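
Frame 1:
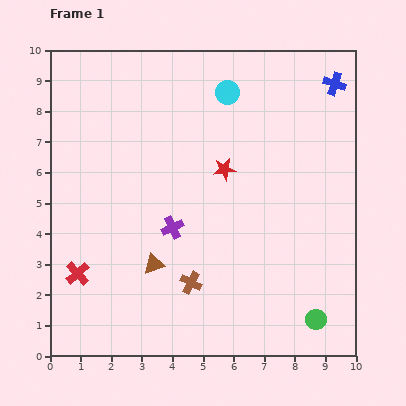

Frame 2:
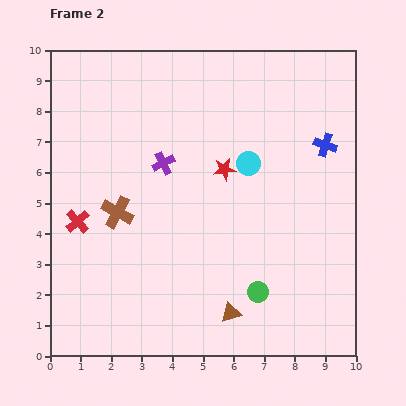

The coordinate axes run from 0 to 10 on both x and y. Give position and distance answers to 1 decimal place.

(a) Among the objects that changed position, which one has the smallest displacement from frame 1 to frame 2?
the red cross

(moved 1.7)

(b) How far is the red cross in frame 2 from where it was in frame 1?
1.7

The red cross moved from (0.9, 2.7) to (0.9, 4.4), a distance of √(0.0² + 1.7²) ≈ 1.7.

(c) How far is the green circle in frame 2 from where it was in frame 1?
2.1

The green circle moved from (8.7, 1.2) to (6.8, 2.1), a distance of √(1.9² + 0.9²) ≈ 2.1.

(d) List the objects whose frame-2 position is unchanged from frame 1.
the red star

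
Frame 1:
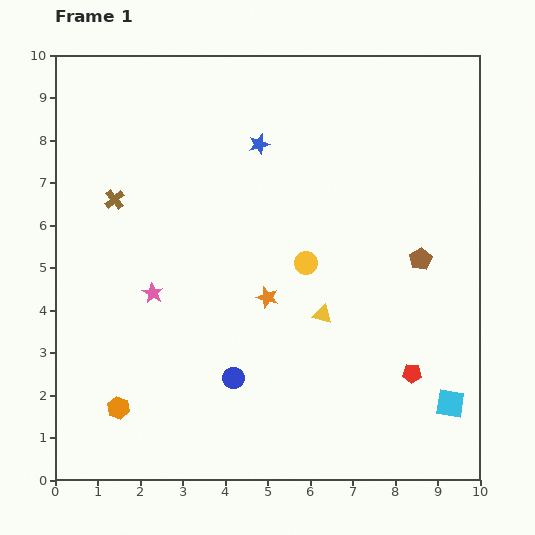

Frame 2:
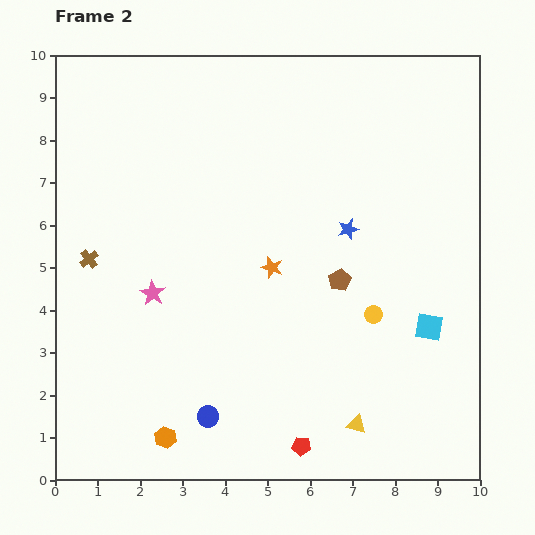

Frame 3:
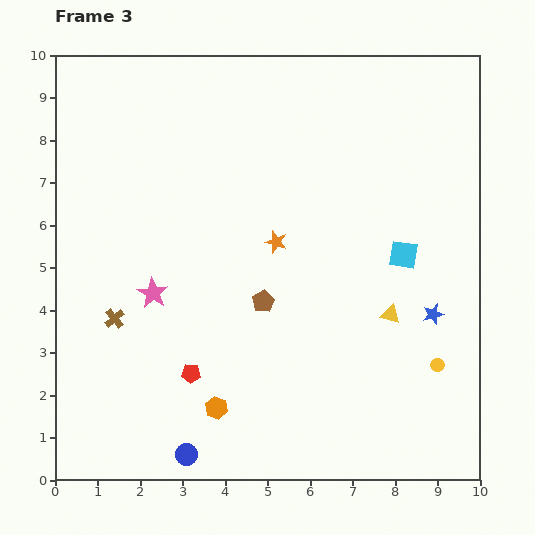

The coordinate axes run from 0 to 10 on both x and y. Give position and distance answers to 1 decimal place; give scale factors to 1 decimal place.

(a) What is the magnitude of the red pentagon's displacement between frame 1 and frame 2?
3.1

The red pentagon moved from (8.4, 2.5) to (5.8, 0.8), a distance of √(2.6² + 1.7²) ≈ 3.1.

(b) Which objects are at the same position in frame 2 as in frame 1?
the pink star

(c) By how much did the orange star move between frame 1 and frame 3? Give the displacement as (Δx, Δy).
(0.2, 1.3)

The orange star was at (5.0, 4.3) in frame 1 and (5.2, 5.6) in frame 3.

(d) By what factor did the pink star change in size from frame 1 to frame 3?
1.5×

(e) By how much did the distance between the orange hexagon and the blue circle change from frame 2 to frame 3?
+0.2

Distance in frame 2: 1.1. Distance in frame 3: 1.3.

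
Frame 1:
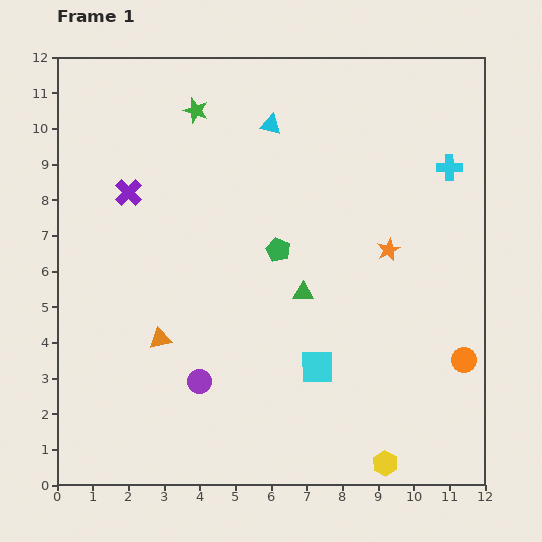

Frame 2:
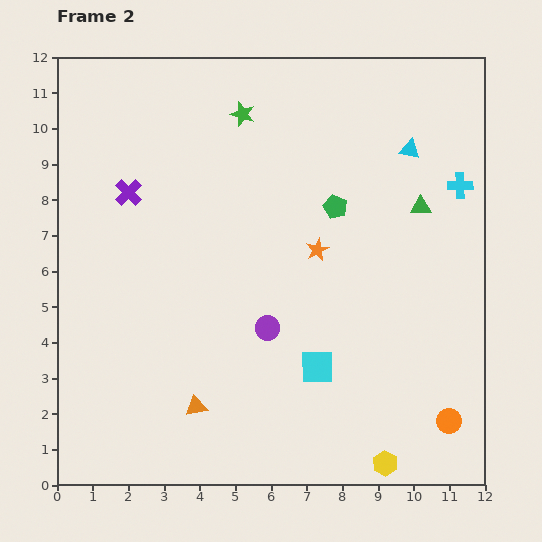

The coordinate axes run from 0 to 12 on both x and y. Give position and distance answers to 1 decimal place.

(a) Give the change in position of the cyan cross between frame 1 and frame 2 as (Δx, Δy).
(0.3, -0.5)

The cyan cross was at (11.0, 8.9) in frame 1 and (11.3, 8.4) in frame 2.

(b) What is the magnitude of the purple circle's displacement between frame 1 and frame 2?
2.4

The purple circle moved from (4.0, 2.9) to (5.9, 4.4), a distance of √(1.9² + 1.5²) ≈ 2.4.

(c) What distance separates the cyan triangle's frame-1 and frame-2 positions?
4.0

The cyan triangle moved from (6.0, 10.1) to (9.9, 9.4), a distance of √(3.9² + 0.7²) ≈ 4.0.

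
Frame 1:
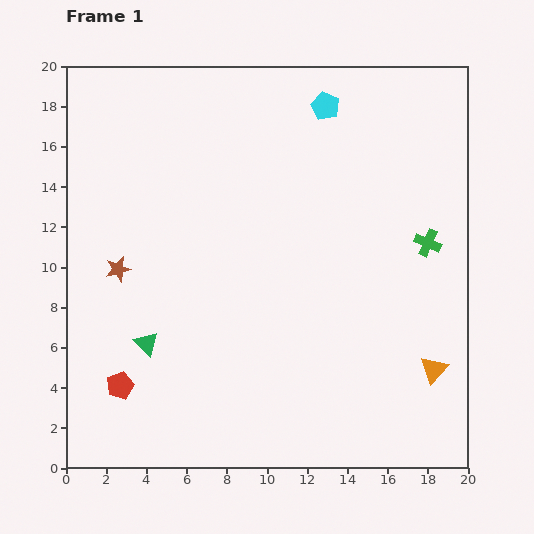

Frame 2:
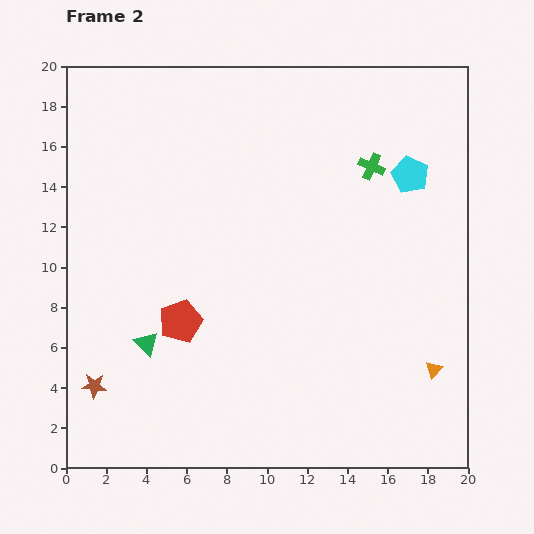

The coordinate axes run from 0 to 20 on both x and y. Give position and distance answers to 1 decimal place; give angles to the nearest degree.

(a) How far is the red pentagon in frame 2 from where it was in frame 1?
4.4

The red pentagon moved from (2.7, 4.1) to (5.7, 7.3), a distance of √(3.0² + 3.2²) ≈ 4.4.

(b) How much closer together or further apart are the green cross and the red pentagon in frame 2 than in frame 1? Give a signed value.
-4.7

Distance in frame 1: 16.9. Distance in frame 2: 12.2.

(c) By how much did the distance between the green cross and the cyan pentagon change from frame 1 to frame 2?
-6.6

Distance in frame 1: 8.5. Distance in frame 2: 1.9.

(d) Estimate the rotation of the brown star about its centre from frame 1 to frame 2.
19° clockwise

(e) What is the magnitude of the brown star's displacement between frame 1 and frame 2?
5.9

The brown star moved from (2.6, 9.9) to (1.4, 4.1), a distance of √(1.2² + 5.8²) ≈ 5.9.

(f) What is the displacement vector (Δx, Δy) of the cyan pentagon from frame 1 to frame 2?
(4.2, -3.4)

The cyan pentagon was at (12.9, 18.0) in frame 1 and (17.1, 14.6) in frame 2.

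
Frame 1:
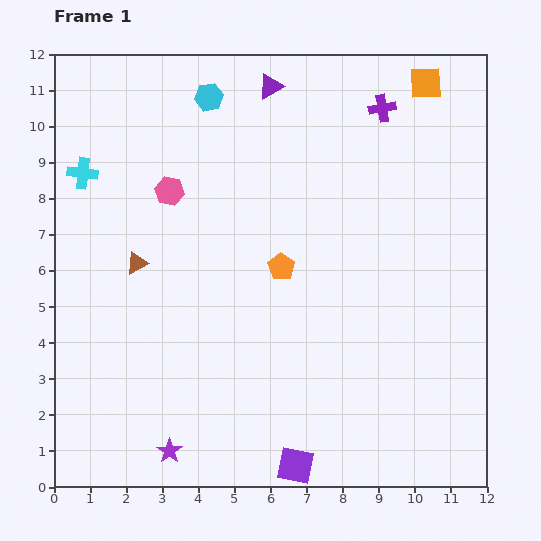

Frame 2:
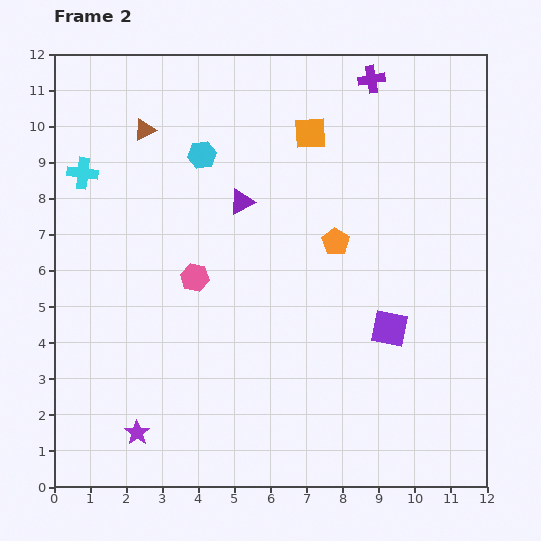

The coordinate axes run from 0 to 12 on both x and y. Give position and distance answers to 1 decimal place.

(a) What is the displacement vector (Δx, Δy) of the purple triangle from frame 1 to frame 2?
(-0.8, -3.2)

The purple triangle was at (6.0, 11.1) in frame 1 and (5.2, 7.9) in frame 2.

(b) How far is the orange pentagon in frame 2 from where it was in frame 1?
1.7

The orange pentagon moved from (6.3, 6.1) to (7.8, 6.8), a distance of √(1.5² + 0.7²) ≈ 1.7.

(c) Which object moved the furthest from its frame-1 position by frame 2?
the purple square

(moved 4.6; next 3.7)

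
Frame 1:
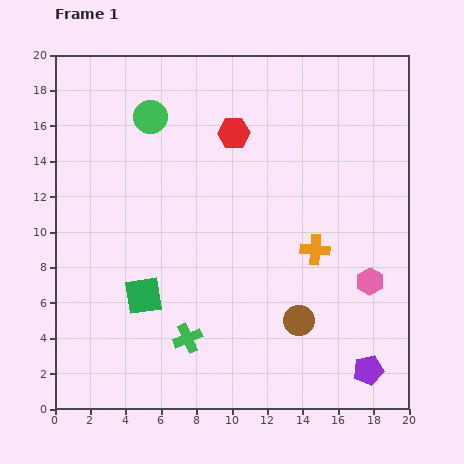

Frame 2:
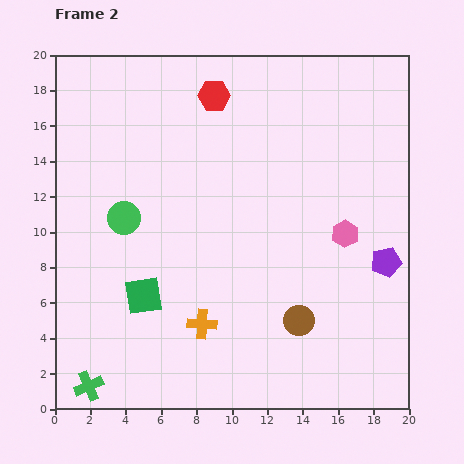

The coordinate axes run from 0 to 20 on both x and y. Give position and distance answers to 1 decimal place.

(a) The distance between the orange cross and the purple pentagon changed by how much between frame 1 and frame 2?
+3.6

Distance in frame 1: 7.4. Distance in frame 2: 11.0.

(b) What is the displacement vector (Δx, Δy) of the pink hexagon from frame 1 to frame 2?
(-1.4, 2.7)

The pink hexagon was at (17.8, 7.2) in frame 1 and (16.4, 9.9) in frame 2.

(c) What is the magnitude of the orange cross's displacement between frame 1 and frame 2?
7.7

The orange cross moved from (14.7, 9.0) to (8.3, 4.8), a distance of √(6.4² + 4.2²) ≈ 7.7.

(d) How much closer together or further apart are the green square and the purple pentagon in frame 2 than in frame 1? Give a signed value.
+0.4

Distance in frame 1: 13.4. Distance in frame 2: 13.8.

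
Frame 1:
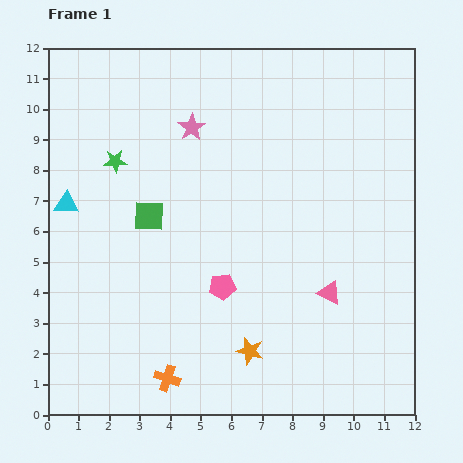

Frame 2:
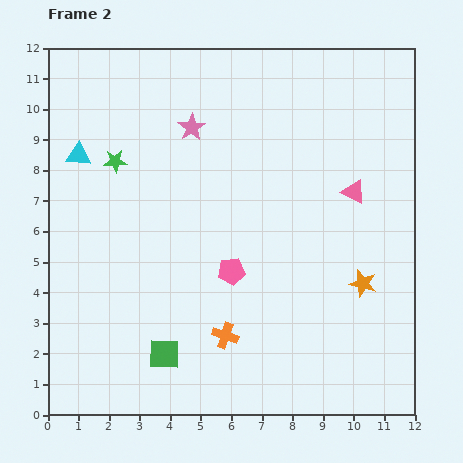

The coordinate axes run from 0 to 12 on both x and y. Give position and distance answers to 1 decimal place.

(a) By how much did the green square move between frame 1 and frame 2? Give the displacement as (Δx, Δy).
(0.5, -4.5)

The green square was at (3.3, 6.5) in frame 1 and (3.8, 2.0) in frame 2.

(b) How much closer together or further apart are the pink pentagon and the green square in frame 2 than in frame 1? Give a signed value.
+0.2

Distance in frame 1: 3.3. Distance in frame 2: 3.5.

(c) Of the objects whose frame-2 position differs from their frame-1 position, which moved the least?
the pink pentagon

(moved 0.6)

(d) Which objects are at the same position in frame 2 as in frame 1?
the green star, the pink star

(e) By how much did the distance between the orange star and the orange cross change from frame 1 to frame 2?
+2.0

Distance in frame 1: 2.8. Distance in frame 2: 4.8.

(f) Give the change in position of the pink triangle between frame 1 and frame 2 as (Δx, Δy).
(0.8, 3.3)

The pink triangle was at (9.2, 4.0) in frame 1 and (10.0, 7.3) in frame 2.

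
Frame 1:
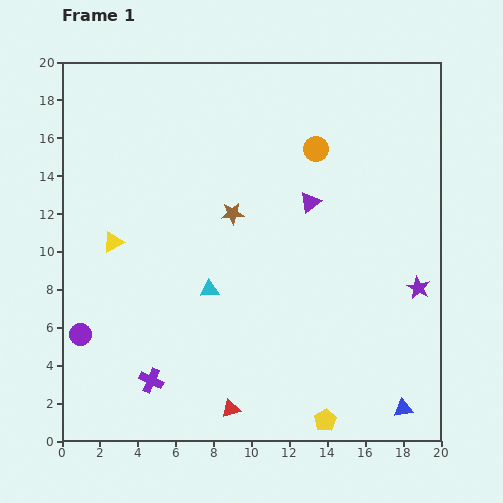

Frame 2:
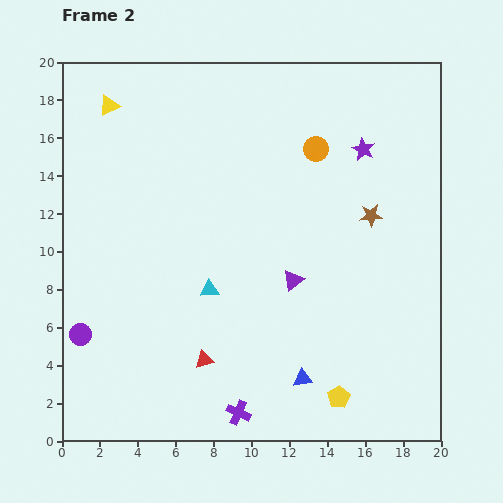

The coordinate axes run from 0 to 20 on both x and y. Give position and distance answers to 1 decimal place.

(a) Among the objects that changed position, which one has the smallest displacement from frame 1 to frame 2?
the yellow pentagon

(moved 1.4)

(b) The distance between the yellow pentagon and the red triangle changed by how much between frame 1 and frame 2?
+2.4

Distance in frame 1: 5.0. Distance in frame 2: 7.4.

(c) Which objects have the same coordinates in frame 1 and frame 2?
the cyan triangle, the purple circle, the orange circle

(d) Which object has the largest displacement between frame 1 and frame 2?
the purple star

(moved 7.9; next 7.3)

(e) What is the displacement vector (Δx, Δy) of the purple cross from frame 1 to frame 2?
(4.6, -1.7)

The purple cross was at (4.7, 3.2) in frame 1 and (9.3, 1.5) in frame 2.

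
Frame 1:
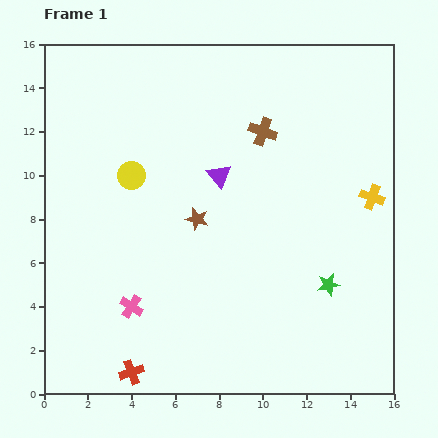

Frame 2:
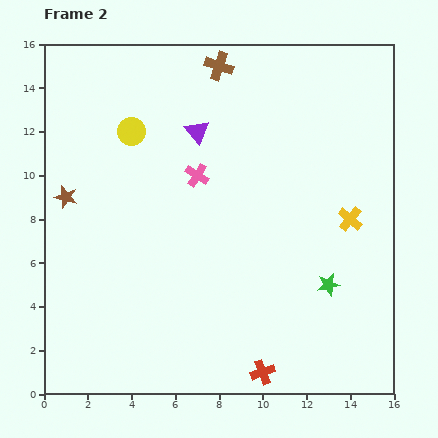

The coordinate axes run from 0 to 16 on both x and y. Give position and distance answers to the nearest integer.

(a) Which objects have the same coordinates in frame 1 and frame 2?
the green star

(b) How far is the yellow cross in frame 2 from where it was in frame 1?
1

The yellow cross moved from (15, 9) to (14, 8), a distance of √(1² + 1²) ≈ 1.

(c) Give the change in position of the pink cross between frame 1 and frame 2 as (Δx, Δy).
(3, 6)

The pink cross was at (4, 4) in frame 1 and (7, 10) in frame 2.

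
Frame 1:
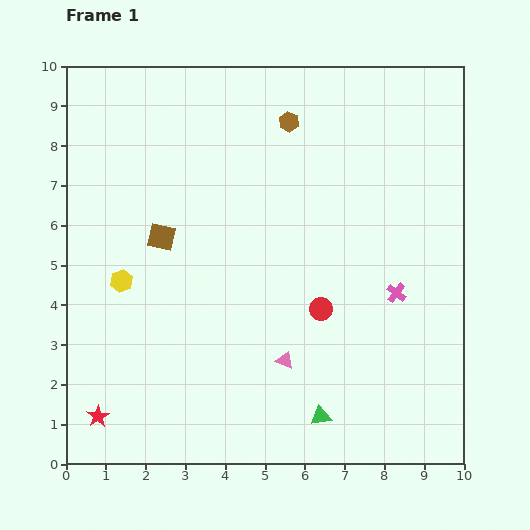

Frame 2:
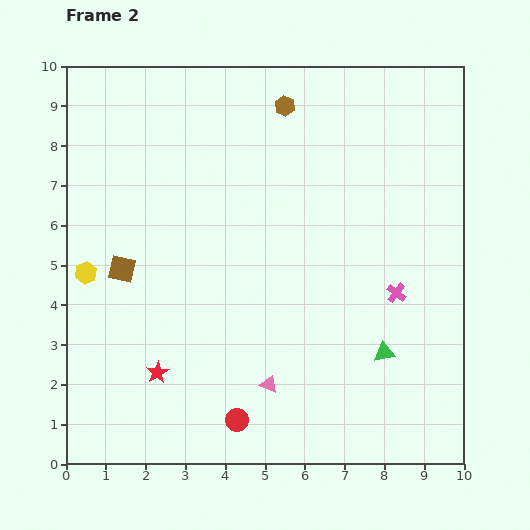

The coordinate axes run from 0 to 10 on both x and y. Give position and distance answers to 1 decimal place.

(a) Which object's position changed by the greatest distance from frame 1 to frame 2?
the red circle

(moved 3.5; next 2.3)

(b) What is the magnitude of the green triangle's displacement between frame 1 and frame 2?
2.3

The green triangle moved from (6.4, 1.2) to (8.0, 2.8), a distance of √(1.6² + 1.6²) ≈ 2.3.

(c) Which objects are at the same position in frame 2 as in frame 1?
the pink cross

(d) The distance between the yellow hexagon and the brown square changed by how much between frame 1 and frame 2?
-0.6

Distance in frame 1: 1.5. Distance in frame 2: 0.9.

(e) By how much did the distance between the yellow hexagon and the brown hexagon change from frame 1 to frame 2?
+0.7

Distance in frame 1: 5.8. Distance in frame 2: 6.5.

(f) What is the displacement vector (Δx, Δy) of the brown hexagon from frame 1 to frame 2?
(-0.1, 0.4)

The brown hexagon was at (5.6, 8.6) in frame 1 and (5.5, 9.0) in frame 2.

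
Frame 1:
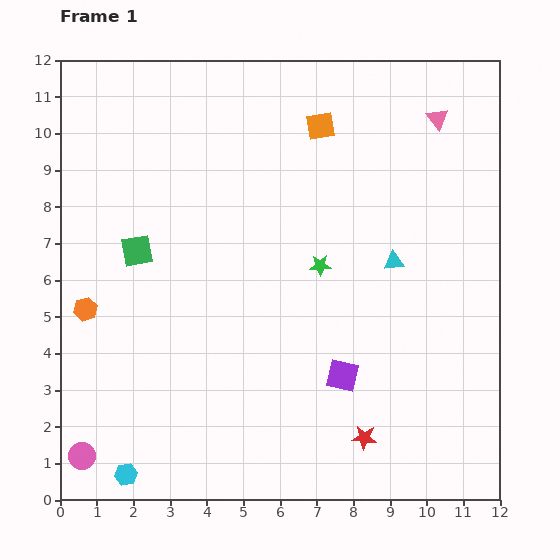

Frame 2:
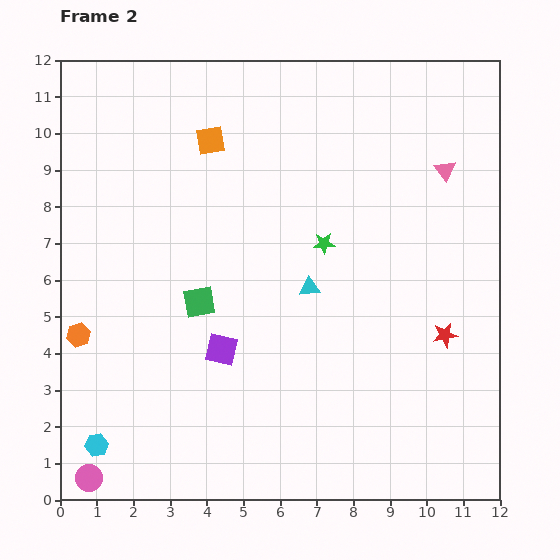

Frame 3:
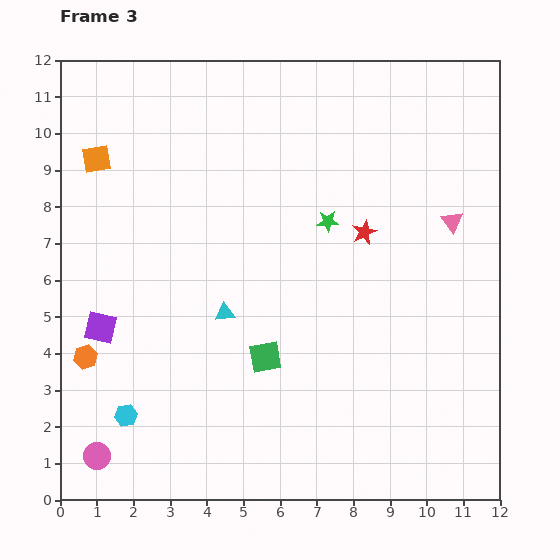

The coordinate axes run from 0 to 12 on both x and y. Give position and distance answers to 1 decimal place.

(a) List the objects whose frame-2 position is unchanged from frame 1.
none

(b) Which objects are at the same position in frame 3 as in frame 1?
none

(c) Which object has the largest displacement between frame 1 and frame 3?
the purple square

(moved 6.7; next 6.2)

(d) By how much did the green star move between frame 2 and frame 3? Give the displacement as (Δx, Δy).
(0.1, 0.6)

The green star was at (7.2, 7.0) in frame 2 and (7.3, 7.6) in frame 3.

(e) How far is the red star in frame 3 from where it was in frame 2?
3.6

The red star moved from (10.5, 4.5) to (8.3, 7.3), a distance of √(2.2² + 2.8²) ≈ 3.6.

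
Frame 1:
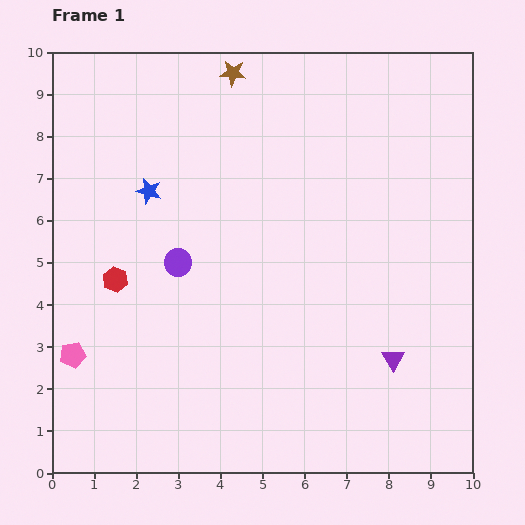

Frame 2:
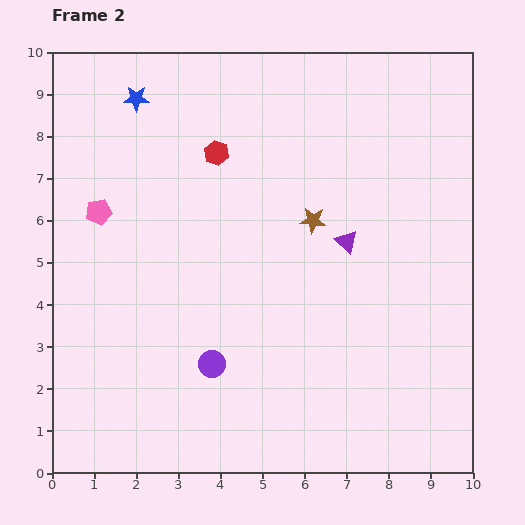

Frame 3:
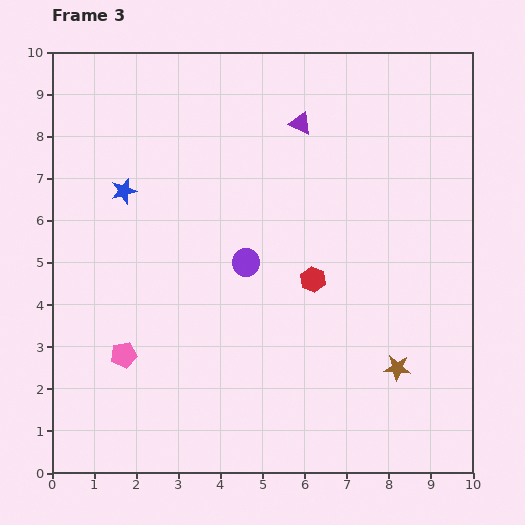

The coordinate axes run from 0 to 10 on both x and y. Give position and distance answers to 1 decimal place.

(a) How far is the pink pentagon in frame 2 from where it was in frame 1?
3.5

The pink pentagon moved from (0.5, 2.8) to (1.1, 6.2), a distance of √(0.6² + 3.4²) ≈ 3.5.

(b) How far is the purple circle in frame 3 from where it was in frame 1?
1.6

The purple circle moved from (3.0, 5.0) to (4.6, 5.0), a distance of √(1.6² + 0.0²) ≈ 1.6.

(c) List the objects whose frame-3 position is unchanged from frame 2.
none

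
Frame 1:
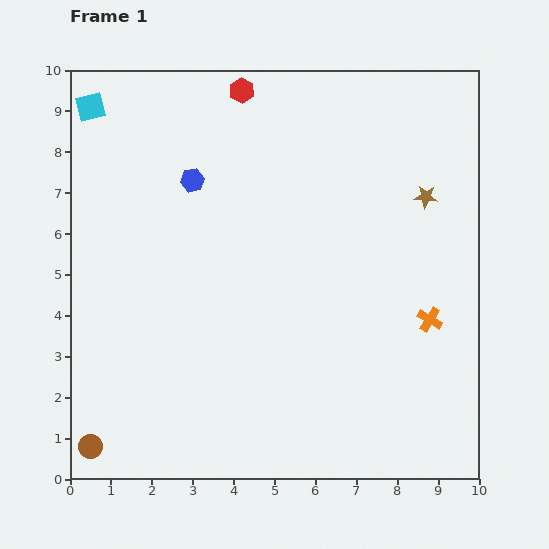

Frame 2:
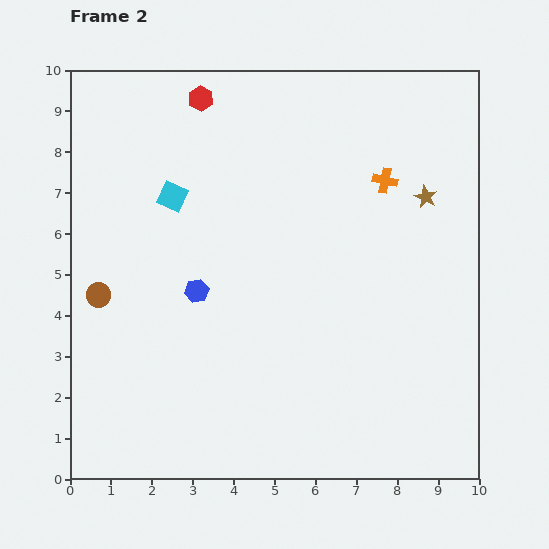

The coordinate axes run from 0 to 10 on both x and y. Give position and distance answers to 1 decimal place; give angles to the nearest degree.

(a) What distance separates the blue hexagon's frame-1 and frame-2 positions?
2.7

The blue hexagon moved from (3.0, 7.3) to (3.1, 4.6), a distance of √(0.1² + 2.7²) ≈ 2.7.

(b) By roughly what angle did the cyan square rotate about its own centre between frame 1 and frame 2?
39° clockwise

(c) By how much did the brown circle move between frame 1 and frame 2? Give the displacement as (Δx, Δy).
(0.2, 3.7)

The brown circle was at (0.5, 0.8) in frame 1 and (0.7, 4.5) in frame 2.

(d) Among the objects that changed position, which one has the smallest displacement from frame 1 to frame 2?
the red hexagon

(moved 1.0)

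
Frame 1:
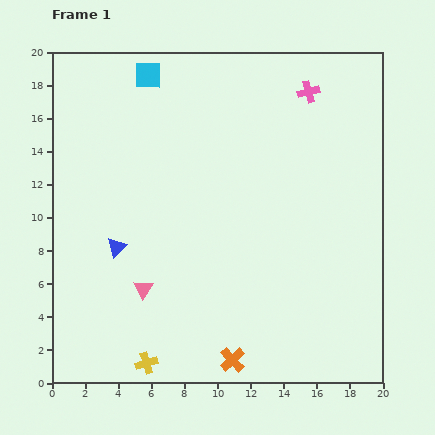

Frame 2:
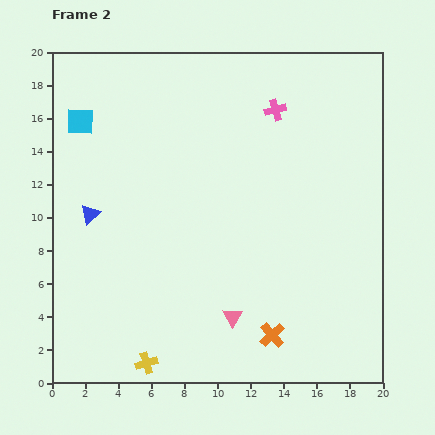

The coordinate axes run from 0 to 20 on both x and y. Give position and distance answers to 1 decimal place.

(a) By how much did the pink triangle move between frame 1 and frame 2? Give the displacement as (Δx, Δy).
(5.4, -1.7)

The pink triangle was at (5.5, 5.7) in frame 1 and (10.9, 4.0) in frame 2.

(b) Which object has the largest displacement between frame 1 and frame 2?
the pink triangle

(moved 5.7; next 5.0)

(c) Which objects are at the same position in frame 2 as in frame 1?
the yellow cross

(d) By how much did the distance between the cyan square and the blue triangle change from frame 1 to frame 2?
-5.0

Distance in frame 1: 10.6. Distance in frame 2: 5.6.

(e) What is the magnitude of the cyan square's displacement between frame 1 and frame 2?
5.0

The cyan square moved from (5.8, 18.6) to (1.7, 15.8), a distance of √(4.1² + 2.8²) ≈ 5.0.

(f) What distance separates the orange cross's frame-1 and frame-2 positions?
2.8

The orange cross moved from (10.9, 1.4) to (13.3, 2.9), a distance of √(2.4² + 1.5²) ≈ 2.8.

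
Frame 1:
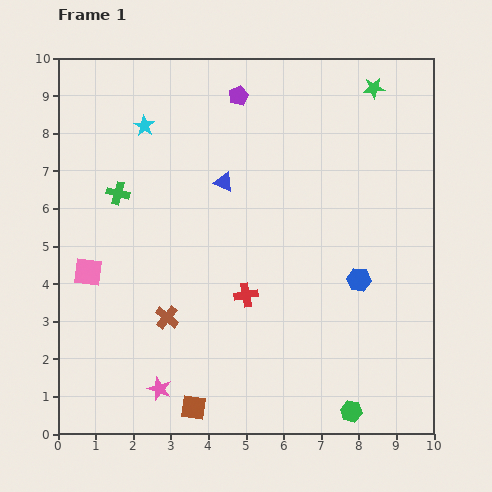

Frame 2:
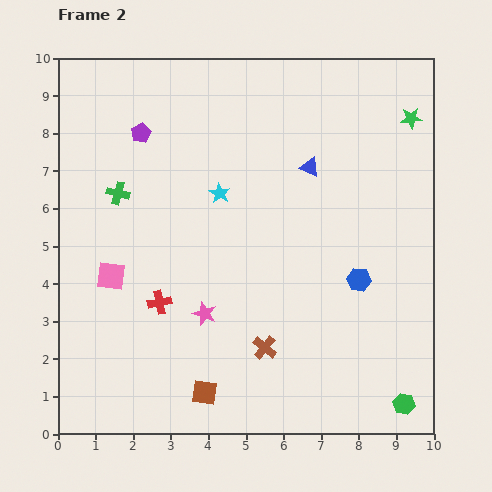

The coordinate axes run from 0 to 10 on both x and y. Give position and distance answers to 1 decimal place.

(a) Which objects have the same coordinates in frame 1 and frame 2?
the blue hexagon, the green cross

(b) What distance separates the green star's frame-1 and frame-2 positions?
1.3

The green star moved from (8.4, 9.2) to (9.4, 8.4), a distance of √(1.0² + 0.8²) ≈ 1.3.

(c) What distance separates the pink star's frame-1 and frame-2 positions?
2.3

The pink star moved from (2.7, 1.2) to (3.9, 3.2), a distance of √(1.2² + 2.0²) ≈ 2.3.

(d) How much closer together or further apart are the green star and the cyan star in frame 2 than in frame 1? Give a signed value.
-0.7

Distance in frame 1: 6.2. Distance in frame 2: 5.5.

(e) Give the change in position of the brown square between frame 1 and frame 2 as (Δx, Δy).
(0.3, 0.4)

The brown square was at (3.6, 0.7) in frame 1 and (3.9, 1.1) in frame 2.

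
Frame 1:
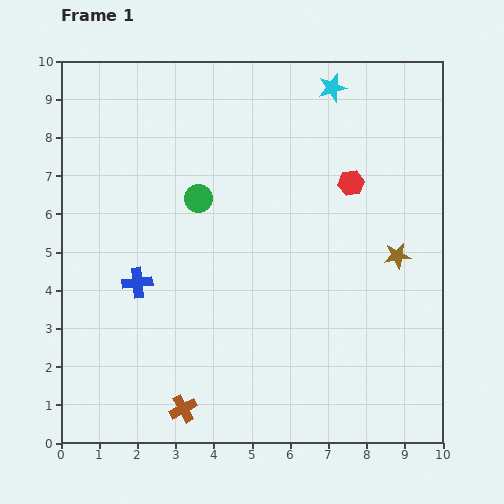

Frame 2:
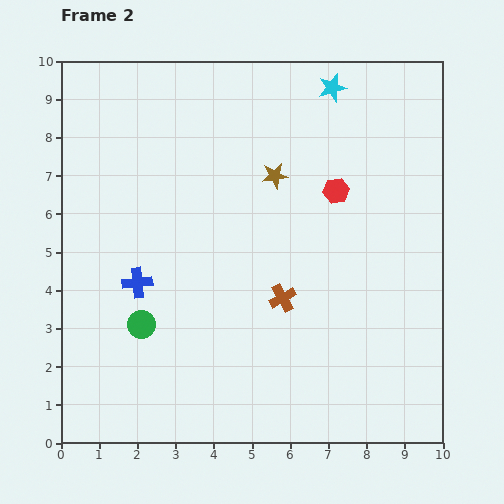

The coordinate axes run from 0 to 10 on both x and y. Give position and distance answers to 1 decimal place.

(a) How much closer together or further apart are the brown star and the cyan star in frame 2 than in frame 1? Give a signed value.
-2.0

Distance in frame 1: 4.7. Distance in frame 2: 2.7.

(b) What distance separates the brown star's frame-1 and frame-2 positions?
3.8

The brown star moved from (8.8, 4.9) to (5.6, 7.0), a distance of √(3.2² + 2.1²) ≈ 3.8.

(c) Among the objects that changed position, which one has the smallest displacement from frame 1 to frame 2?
the red hexagon

(moved 0.4)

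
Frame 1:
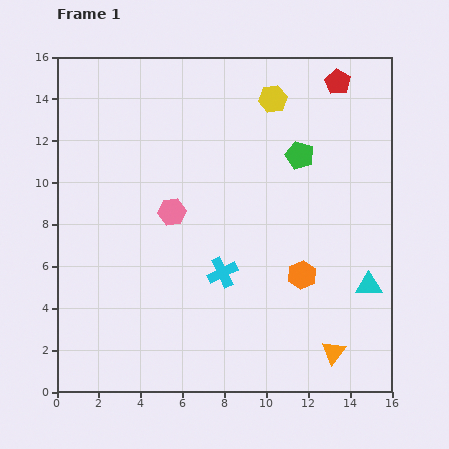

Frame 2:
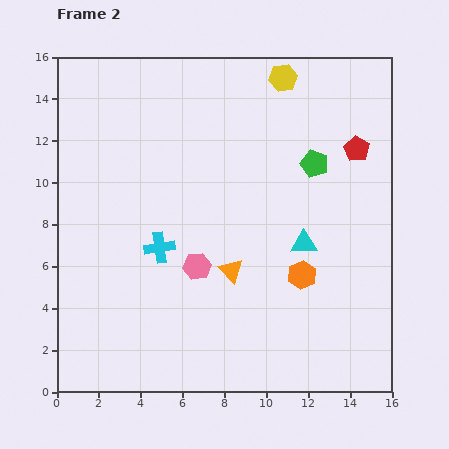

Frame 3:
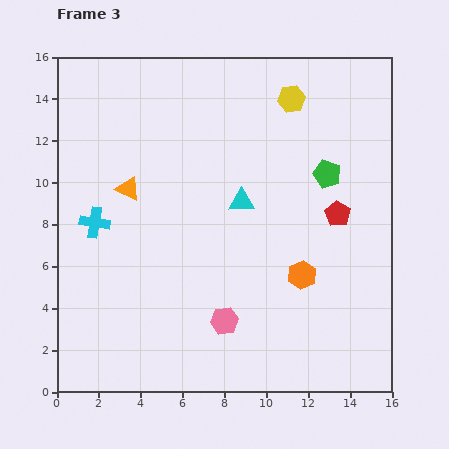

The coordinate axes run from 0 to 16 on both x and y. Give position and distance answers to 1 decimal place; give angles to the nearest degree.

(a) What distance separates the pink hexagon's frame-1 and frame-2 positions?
2.9

The pink hexagon moved from (5.5, 8.6) to (6.7, 6.0), a distance of √(1.2² + 2.6²) ≈ 2.9.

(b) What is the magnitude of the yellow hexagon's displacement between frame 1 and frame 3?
0.9

The yellow hexagon moved from (10.3, 14.0) to (11.2, 14.0), a distance of √(0.9² + 0.0²) ≈ 0.9.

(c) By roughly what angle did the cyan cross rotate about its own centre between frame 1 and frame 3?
34° clockwise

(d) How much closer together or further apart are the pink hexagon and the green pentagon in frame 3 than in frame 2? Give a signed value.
+1.1

Distance in frame 2: 7.4. Distance in frame 3: 8.5.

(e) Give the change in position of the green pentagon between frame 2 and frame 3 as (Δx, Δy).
(0.6, -0.5)

The green pentagon was at (12.3, 10.9) in frame 2 and (12.9, 10.4) in frame 3.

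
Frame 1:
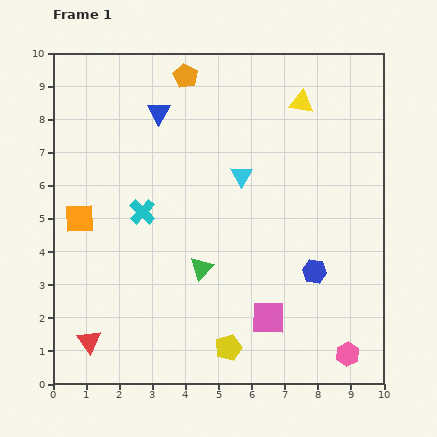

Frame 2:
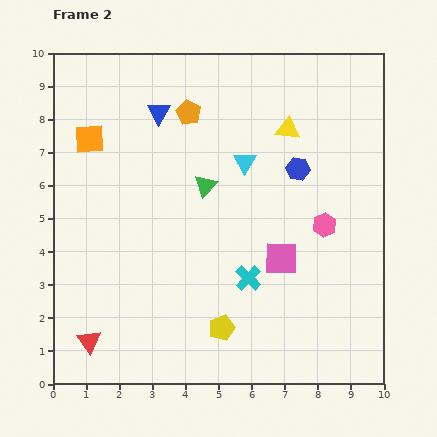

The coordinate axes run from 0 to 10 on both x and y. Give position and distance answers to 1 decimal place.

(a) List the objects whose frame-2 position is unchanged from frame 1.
the blue triangle, the red triangle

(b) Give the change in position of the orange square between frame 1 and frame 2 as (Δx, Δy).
(0.3, 2.4)

The orange square was at (0.8, 5.0) in frame 1 and (1.1, 7.4) in frame 2.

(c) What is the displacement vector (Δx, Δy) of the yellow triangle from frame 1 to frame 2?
(-0.4, -0.8)

The yellow triangle was at (7.5, 8.5) in frame 1 and (7.1, 7.7) in frame 2.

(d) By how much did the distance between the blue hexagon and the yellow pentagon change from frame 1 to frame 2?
+1.8

Distance in frame 1: 3.5. Distance in frame 2: 5.3.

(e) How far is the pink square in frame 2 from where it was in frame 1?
1.8

The pink square moved from (6.5, 2.0) to (6.9, 3.8), a distance of √(0.4² + 1.8²) ≈ 1.8.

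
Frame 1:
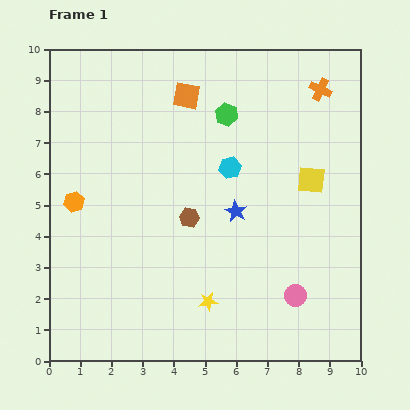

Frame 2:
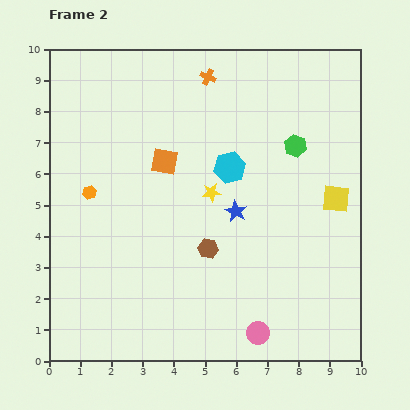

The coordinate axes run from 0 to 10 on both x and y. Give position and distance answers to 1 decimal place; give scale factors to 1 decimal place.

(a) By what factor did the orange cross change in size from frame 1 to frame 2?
0.7×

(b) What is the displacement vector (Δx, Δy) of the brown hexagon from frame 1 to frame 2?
(0.6, -1.0)

The brown hexagon was at (4.5, 4.6) in frame 1 and (5.1, 3.6) in frame 2.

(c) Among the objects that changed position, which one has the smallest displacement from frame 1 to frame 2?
the orange hexagon

(moved 0.6)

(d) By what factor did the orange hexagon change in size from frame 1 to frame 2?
0.7×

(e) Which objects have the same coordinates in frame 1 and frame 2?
the blue star, the cyan hexagon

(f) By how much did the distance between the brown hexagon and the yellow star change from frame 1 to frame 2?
-1.0

Distance in frame 1: 2.8. Distance in frame 2: 1.8.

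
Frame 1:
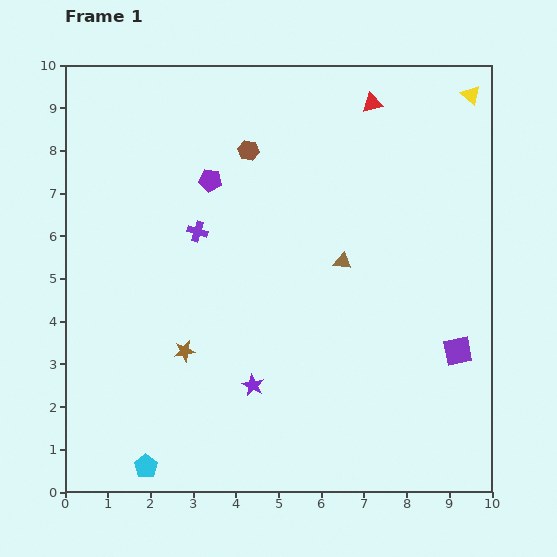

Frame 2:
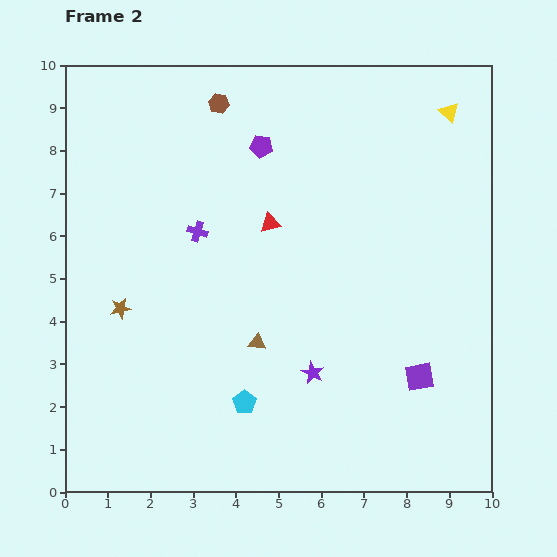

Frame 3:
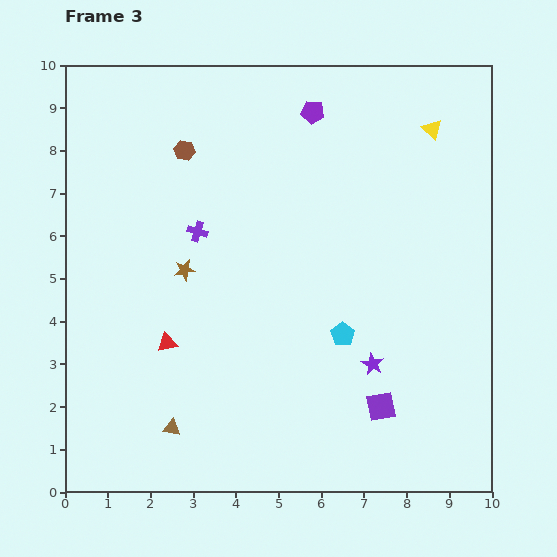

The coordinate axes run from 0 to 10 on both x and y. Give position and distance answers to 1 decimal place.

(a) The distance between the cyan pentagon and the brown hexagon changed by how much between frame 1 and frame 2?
-0.8

Distance in frame 1: 7.8. Distance in frame 2: 7.0.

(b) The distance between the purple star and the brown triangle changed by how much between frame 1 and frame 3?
+1.3

Distance in frame 1: 3.6. Distance in frame 3: 4.9.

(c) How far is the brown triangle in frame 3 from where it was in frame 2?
2.8

The brown triangle moved from (4.5, 3.5) to (2.5, 1.5), a distance of √(2.0² + 2.0²) ≈ 2.8.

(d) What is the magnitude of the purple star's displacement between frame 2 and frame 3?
1.4

The purple star moved from (5.8, 2.8) to (7.2, 3.0), a distance of √(1.4² + 0.2²) ≈ 1.4.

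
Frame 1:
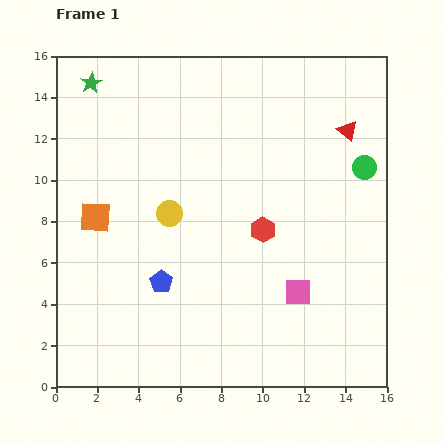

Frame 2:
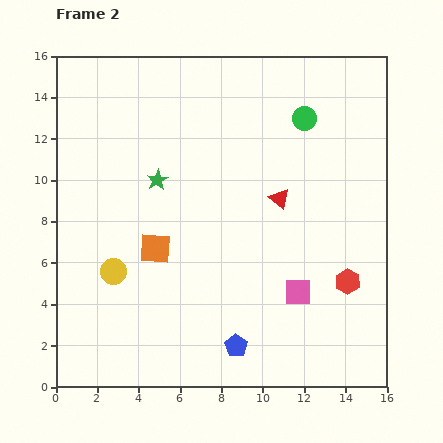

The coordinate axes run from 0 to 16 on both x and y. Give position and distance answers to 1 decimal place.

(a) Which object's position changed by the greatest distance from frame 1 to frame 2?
the green star

(moved 5.7; next 4.8)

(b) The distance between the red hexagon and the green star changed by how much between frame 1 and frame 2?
-0.5

Distance in frame 1: 10.9. Distance in frame 2: 10.4.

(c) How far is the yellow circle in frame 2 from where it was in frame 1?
3.9

The yellow circle moved from (5.5, 8.4) to (2.8, 5.6), a distance of √(2.7² + 2.8²) ≈ 3.9.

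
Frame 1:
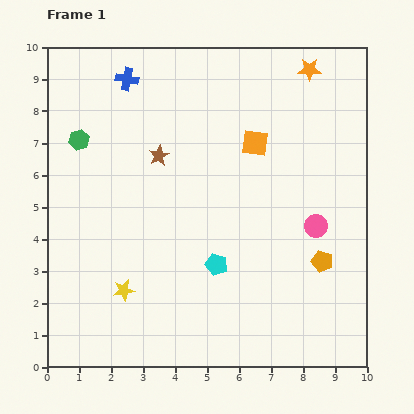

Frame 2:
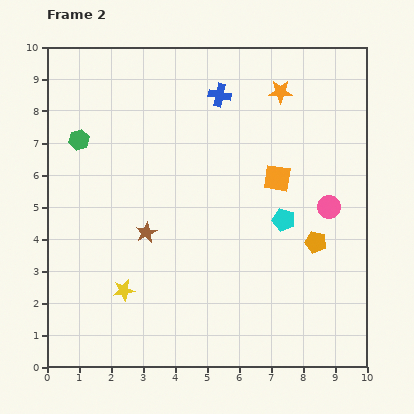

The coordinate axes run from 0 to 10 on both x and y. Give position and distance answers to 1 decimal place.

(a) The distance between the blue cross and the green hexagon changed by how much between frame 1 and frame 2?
+2.2

Distance in frame 1: 2.4. Distance in frame 2: 4.6.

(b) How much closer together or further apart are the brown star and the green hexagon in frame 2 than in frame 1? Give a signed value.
+1.1

Distance in frame 1: 2.5. Distance in frame 2: 3.6.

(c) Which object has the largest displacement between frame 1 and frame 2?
the blue cross

(moved 2.9; next 2.5)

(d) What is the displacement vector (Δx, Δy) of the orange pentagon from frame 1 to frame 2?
(-0.2, 0.6)

The orange pentagon was at (8.6, 3.3) in frame 1 and (8.4, 3.9) in frame 2.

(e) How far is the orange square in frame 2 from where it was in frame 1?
1.3

The orange square moved from (6.5, 7.0) to (7.2, 5.9), a distance of √(0.7² + 1.1²) ≈ 1.3.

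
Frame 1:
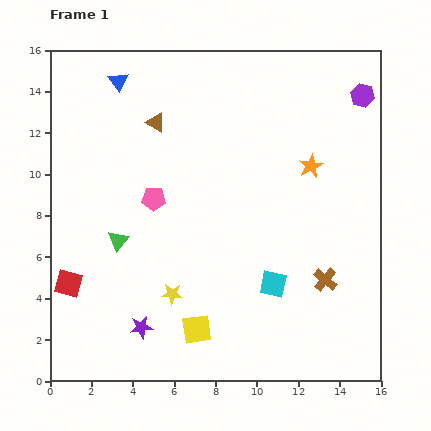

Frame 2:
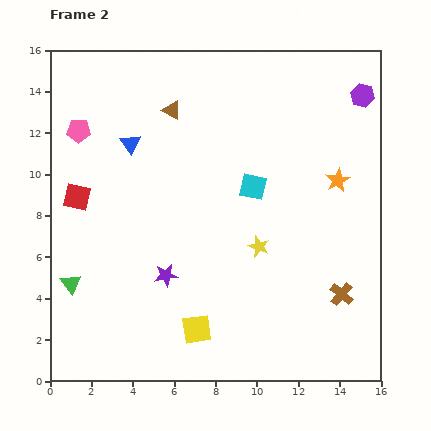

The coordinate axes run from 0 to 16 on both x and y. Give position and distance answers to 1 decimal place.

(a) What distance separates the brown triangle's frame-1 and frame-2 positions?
1.0

The brown triangle moved from (5.1, 12.5) to (5.9, 13.1), a distance of √(0.8² + 0.6²) ≈ 1.0.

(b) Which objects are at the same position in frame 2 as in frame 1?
the yellow square, the purple hexagon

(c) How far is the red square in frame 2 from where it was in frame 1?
4.2

The red square moved from (0.9, 4.7) to (1.3, 8.9), a distance of √(0.4² + 4.2²) ≈ 4.2.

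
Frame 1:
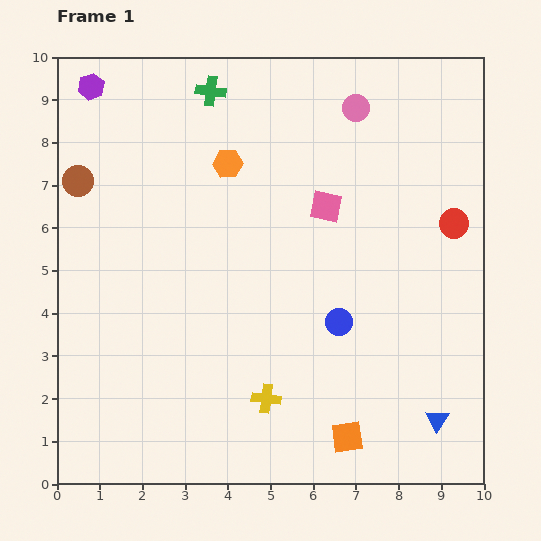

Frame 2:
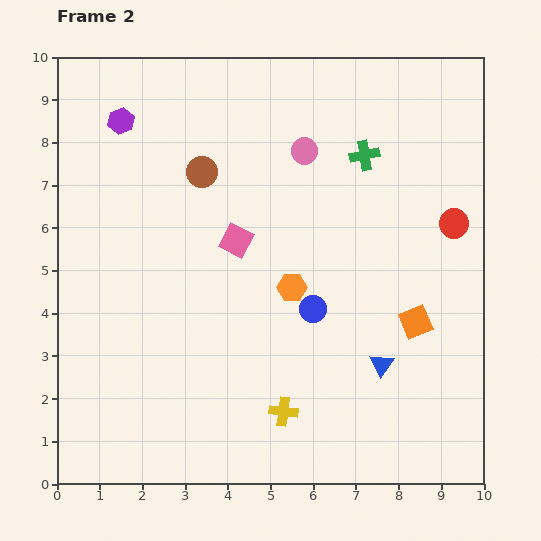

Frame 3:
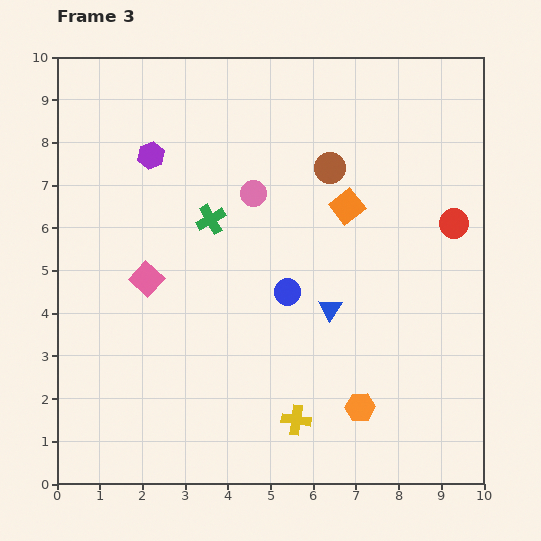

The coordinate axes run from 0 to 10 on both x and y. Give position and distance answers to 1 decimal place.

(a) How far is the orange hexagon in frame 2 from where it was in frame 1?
3.3

The orange hexagon moved from (4.0, 7.5) to (5.5, 4.6), a distance of √(1.5² + 2.9²) ≈ 3.3.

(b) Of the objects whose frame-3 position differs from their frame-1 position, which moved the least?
the yellow cross

(moved 0.9)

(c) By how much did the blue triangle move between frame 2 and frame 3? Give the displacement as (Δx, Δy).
(-1.2, 1.3)

The blue triangle was at (7.6, 2.8) in frame 2 and (6.4, 4.1) in frame 3.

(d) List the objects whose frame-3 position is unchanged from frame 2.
the red circle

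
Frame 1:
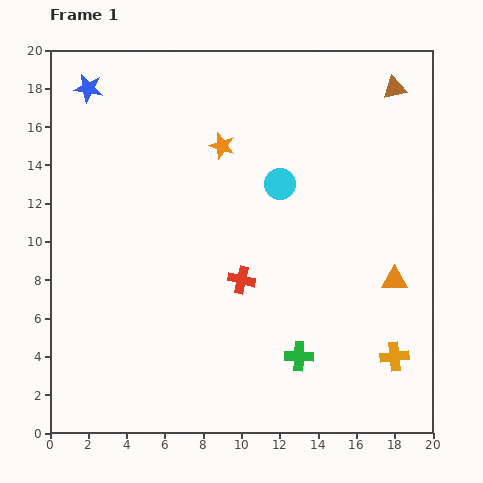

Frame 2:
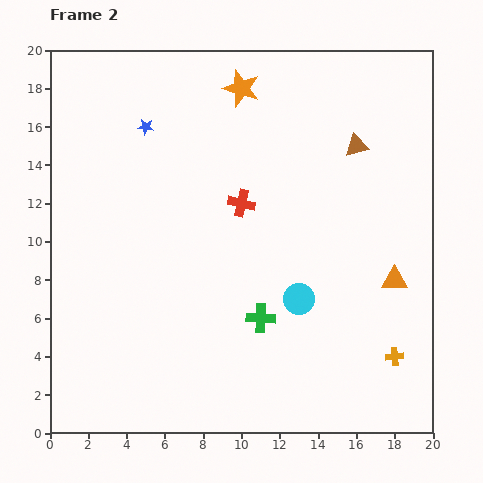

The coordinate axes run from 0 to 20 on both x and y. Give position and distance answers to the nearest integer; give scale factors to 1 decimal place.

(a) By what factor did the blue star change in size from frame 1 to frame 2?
0.6×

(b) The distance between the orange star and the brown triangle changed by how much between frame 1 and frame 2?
-2

Distance in frame 1: 9. Distance in frame 2: 7.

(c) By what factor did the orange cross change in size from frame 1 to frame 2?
0.6×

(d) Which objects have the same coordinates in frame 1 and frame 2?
the orange cross, the orange triangle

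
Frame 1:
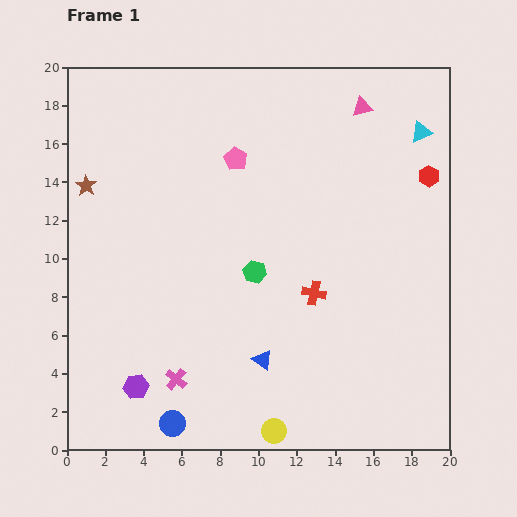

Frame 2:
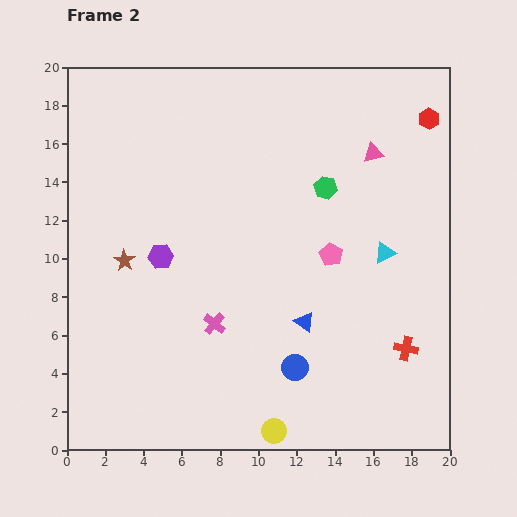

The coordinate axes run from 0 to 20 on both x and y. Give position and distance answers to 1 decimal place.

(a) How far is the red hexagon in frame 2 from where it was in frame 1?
3.0

The red hexagon moved from (18.9, 14.3) to (18.9, 17.3), a distance of √(0.0² + 3.0²) ≈ 3.0.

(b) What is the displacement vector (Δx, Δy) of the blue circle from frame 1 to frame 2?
(6.4, 2.9)

The blue circle was at (5.5, 1.4) in frame 1 and (11.9, 4.3) in frame 2.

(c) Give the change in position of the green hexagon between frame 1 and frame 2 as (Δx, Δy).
(3.7, 4.4)

The green hexagon was at (9.8, 9.3) in frame 1 and (13.5, 13.7) in frame 2.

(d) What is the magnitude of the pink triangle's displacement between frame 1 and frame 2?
2.5

The pink triangle moved from (15.4, 17.9) to (16.0, 15.5), a distance of √(0.6² + 2.4²) ≈ 2.5.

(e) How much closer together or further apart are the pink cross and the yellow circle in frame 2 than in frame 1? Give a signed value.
+0.6

Distance in frame 1: 5.8. Distance in frame 2: 6.4.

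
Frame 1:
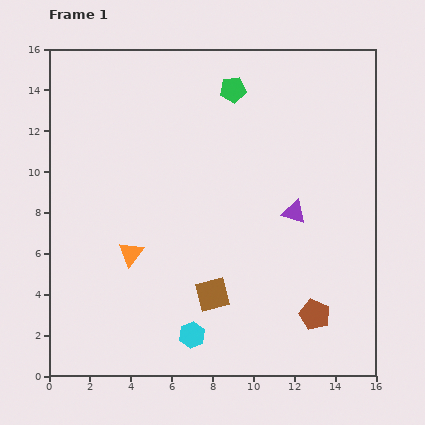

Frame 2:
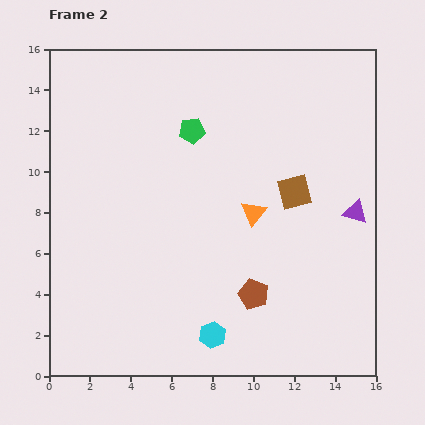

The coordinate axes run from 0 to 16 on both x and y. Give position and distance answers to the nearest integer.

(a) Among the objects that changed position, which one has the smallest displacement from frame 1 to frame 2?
the cyan hexagon

(moved 1)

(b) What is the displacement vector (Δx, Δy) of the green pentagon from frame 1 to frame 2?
(-2, -2)

The green pentagon was at (9, 14) in frame 1 and (7, 12) in frame 2.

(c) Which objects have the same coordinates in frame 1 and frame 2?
none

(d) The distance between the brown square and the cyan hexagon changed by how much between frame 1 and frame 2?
+6

Distance in frame 1: 2. Distance in frame 2: 8.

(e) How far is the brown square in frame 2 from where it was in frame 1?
6

The brown square moved from (8, 4) to (12, 9), a distance of √(4² + 5²) ≈ 6.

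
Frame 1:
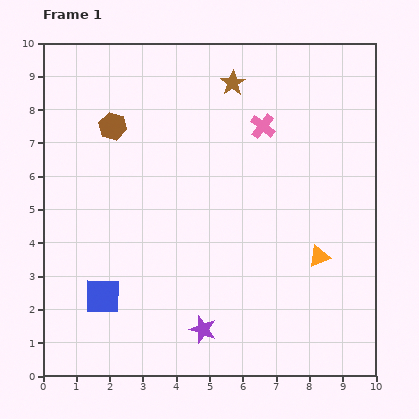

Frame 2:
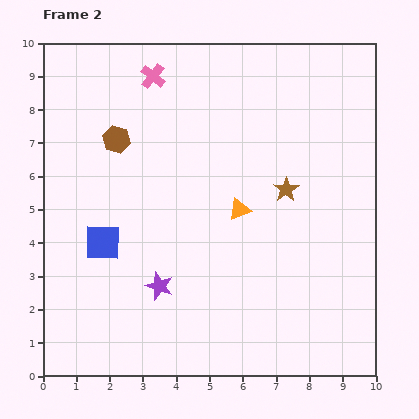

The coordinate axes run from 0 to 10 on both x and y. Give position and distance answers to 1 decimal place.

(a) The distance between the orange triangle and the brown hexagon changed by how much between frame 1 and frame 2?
-3.0

Distance in frame 1: 7.3. Distance in frame 2: 4.3.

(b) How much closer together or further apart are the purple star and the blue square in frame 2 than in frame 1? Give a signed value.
-1.1

Distance in frame 1: 3.2. Distance in frame 2: 2.1.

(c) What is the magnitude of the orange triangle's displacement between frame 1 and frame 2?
2.8

The orange triangle moved from (8.3, 3.6) to (5.9, 5.0), a distance of √(2.4² + 1.4²) ≈ 2.8.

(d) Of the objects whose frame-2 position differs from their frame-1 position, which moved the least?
the brown hexagon

(moved 0.4)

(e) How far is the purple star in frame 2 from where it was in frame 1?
1.8

The purple star moved from (4.8, 1.4) to (3.5, 2.7), a distance of √(1.3² + 1.3²) ≈ 1.8.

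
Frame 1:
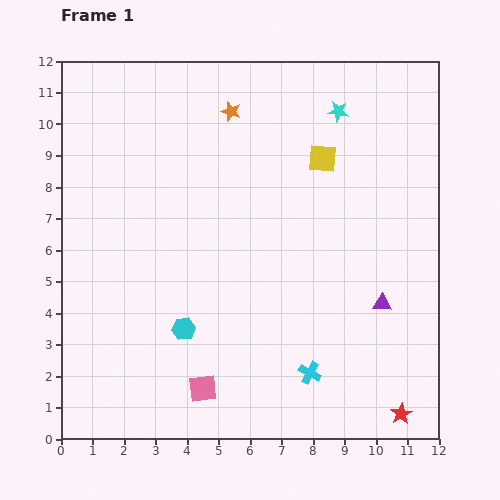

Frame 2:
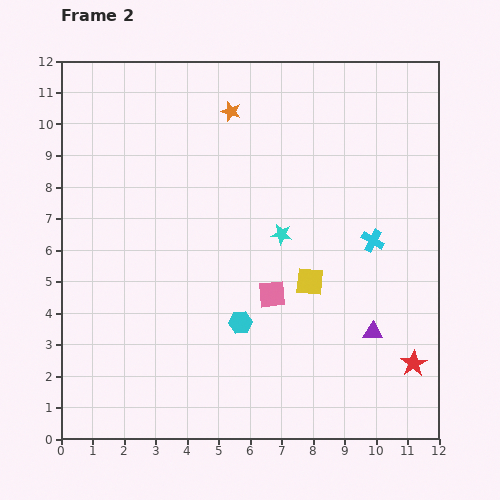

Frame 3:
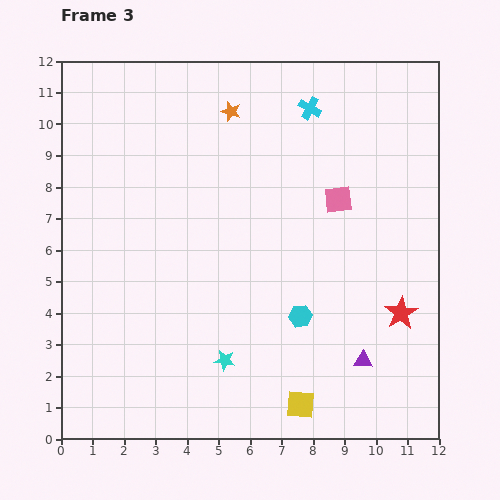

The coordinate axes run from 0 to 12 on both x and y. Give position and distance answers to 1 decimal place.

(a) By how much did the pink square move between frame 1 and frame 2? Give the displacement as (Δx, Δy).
(2.2, 3.0)

The pink square was at (4.5, 1.6) in frame 1 and (6.7, 4.6) in frame 2.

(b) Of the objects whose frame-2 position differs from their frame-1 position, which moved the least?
the purple triangle

(moved 0.9)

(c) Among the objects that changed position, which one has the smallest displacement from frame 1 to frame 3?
the purple triangle

(moved 1.9)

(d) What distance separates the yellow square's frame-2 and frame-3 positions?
3.9

The yellow square moved from (7.9, 5.0) to (7.6, 1.1), a distance of √(0.3² + 3.9²) ≈ 3.9.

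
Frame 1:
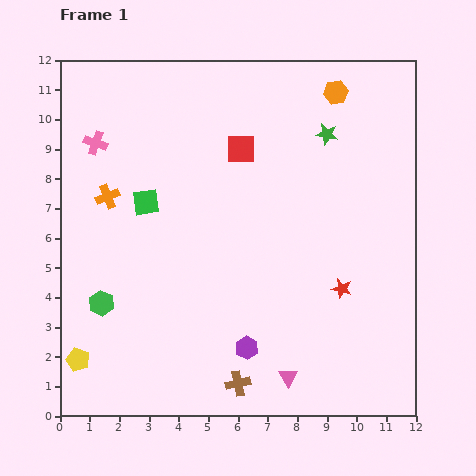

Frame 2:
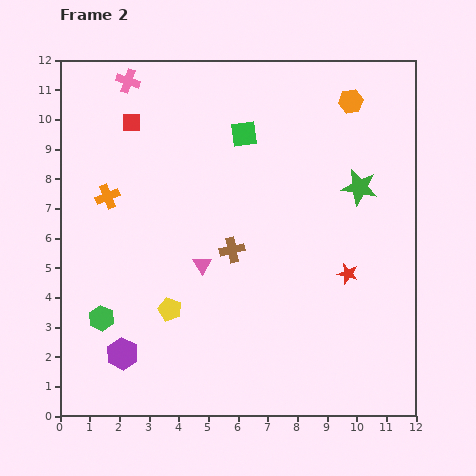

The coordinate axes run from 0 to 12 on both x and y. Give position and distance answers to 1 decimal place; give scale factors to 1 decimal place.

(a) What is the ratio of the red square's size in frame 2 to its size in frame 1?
0.6×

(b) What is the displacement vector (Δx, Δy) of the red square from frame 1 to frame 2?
(-3.7, 0.9)

The red square was at (6.1, 9.0) in frame 1 and (2.4, 9.9) in frame 2.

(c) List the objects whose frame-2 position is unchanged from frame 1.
the orange cross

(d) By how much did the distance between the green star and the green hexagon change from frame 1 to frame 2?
+0.2

Distance in frame 1: 9.5. Distance in frame 2: 9.7.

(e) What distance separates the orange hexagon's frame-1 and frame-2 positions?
0.6

The orange hexagon moved from (9.3, 10.9) to (9.8, 10.6), a distance of √(0.5² + 0.3²) ≈ 0.6.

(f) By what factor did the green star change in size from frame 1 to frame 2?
1.7×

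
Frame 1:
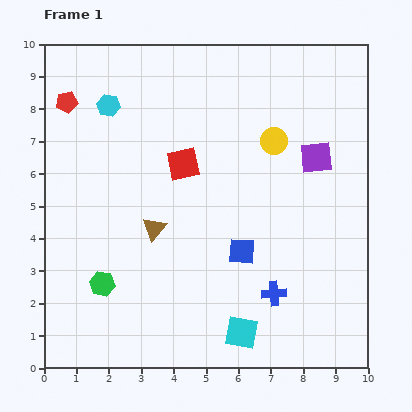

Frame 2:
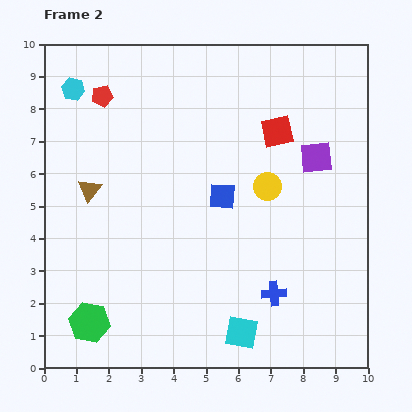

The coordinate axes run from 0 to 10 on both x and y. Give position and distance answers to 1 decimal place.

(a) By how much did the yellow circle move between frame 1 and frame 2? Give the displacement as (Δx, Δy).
(-0.2, -1.4)

The yellow circle was at (7.1, 7.0) in frame 1 and (6.9, 5.6) in frame 2.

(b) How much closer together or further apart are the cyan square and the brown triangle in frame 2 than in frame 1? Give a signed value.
+2.2

Distance in frame 1: 4.2. Distance in frame 2: 6.4.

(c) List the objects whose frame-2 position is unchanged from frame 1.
the purple square, the blue cross, the cyan square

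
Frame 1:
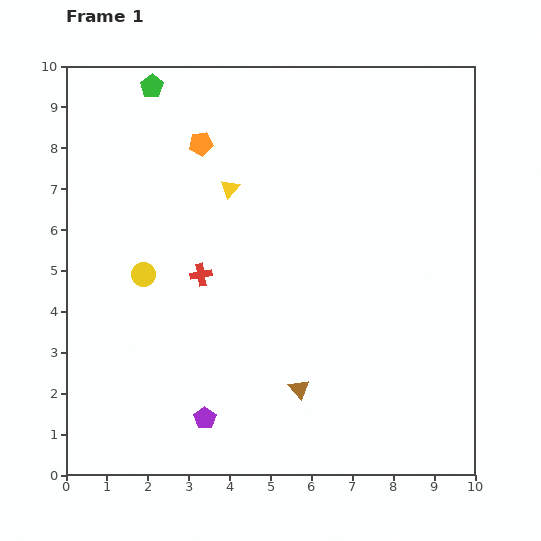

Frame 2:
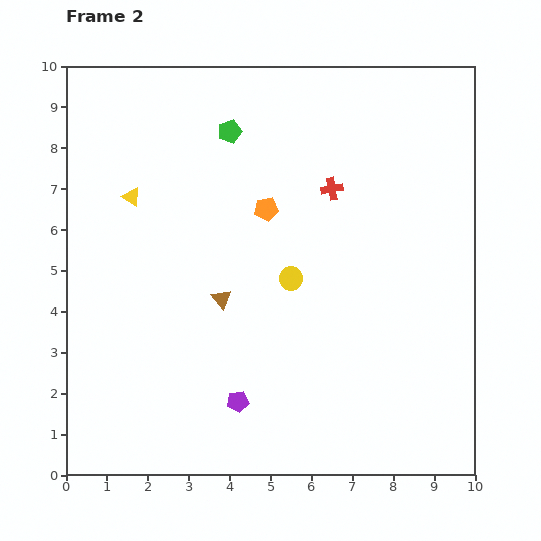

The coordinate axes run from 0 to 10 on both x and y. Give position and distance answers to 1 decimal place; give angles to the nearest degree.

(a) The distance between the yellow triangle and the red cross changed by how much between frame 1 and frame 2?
+2.7

Distance in frame 1: 2.2. Distance in frame 2: 4.9.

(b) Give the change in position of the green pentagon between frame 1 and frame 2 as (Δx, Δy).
(1.9, -1.1)

The green pentagon was at (2.1, 9.5) in frame 1 and (4.0, 8.4) in frame 2.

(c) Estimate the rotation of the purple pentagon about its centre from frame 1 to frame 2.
28° clockwise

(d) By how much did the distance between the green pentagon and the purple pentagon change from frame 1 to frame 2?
-1.6

Distance in frame 1: 8.2. Distance in frame 2: 6.6.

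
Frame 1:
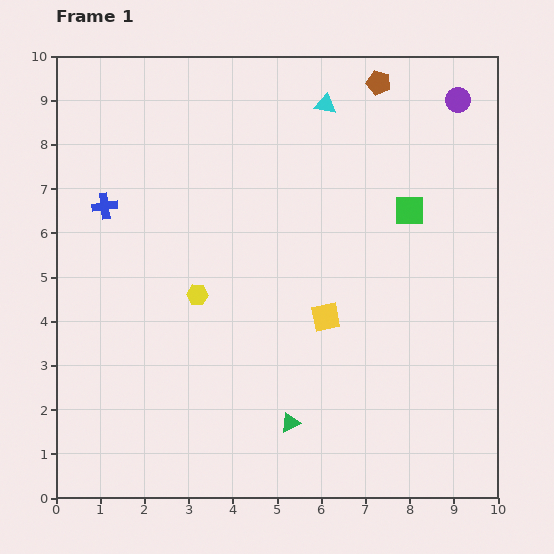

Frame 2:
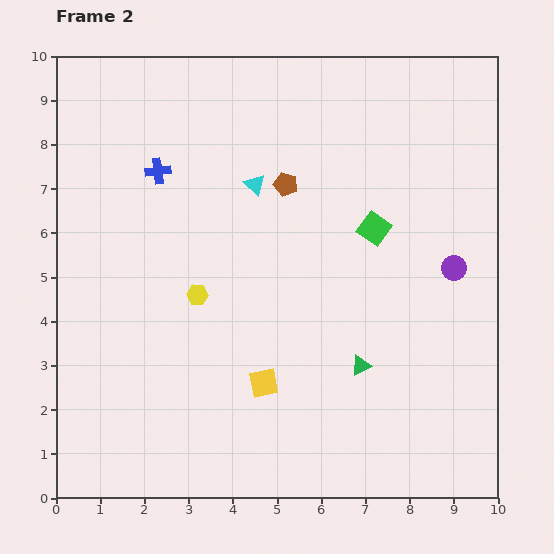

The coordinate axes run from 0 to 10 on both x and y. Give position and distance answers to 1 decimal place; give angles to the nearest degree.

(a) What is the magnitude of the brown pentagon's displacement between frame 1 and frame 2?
3.1

The brown pentagon moved from (7.3, 9.4) to (5.2, 7.1), a distance of √(2.1² + 2.3²) ≈ 3.1.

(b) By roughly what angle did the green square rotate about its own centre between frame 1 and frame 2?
37° clockwise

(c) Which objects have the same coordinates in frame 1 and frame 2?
the yellow hexagon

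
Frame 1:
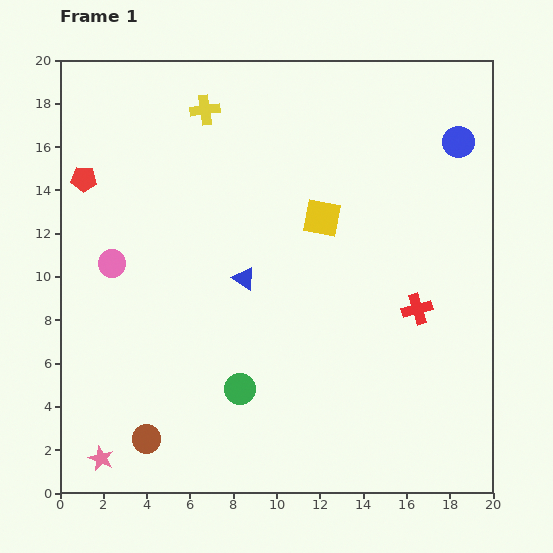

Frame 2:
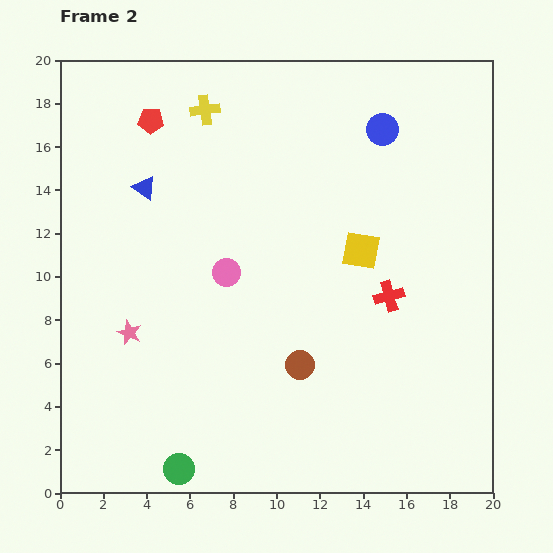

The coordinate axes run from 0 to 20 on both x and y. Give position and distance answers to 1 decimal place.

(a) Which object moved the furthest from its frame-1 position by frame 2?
the brown circle

(moved 7.9; next 6.2)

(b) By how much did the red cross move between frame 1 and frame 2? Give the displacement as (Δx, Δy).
(-1.3, 0.6)

The red cross was at (16.5, 8.5) in frame 1 and (15.2, 9.1) in frame 2.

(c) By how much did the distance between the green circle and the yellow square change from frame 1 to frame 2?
+4.3

Distance in frame 1: 8.8. Distance in frame 2: 13.1.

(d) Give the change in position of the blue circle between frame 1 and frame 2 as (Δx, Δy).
(-3.5, 0.6)

The blue circle was at (18.4, 16.2) in frame 1 and (14.9, 16.8) in frame 2.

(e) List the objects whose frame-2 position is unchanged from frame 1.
the yellow cross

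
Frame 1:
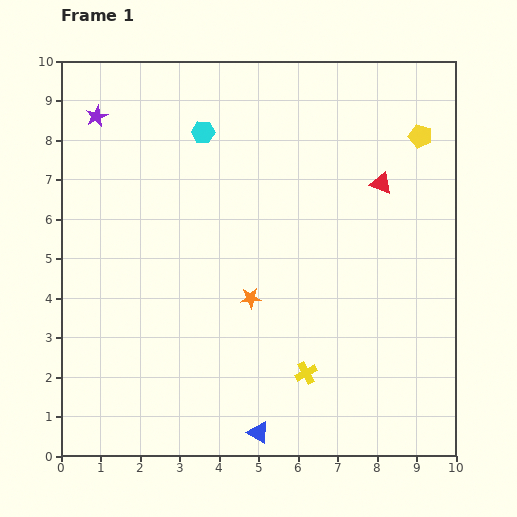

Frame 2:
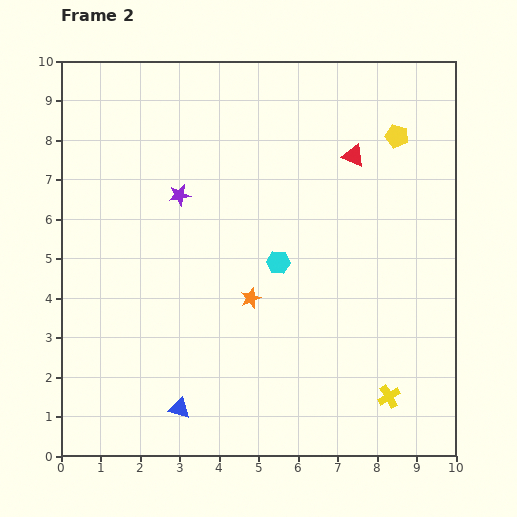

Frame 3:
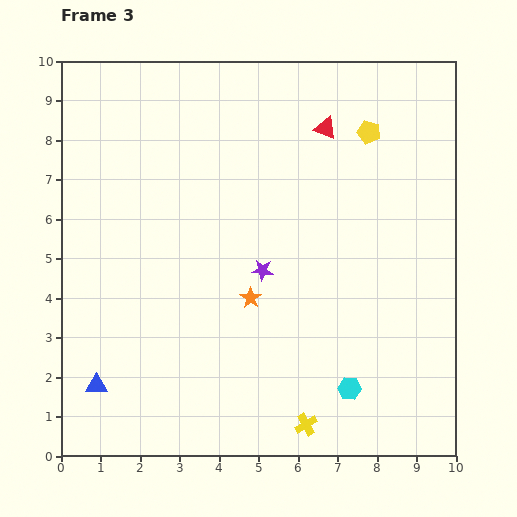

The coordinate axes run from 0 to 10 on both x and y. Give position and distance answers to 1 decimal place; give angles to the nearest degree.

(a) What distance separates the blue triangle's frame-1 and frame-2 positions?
2.1

The blue triangle moved from (5.0, 0.6) to (3.0, 1.2), a distance of √(2.0² + 0.6²) ≈ 2.1.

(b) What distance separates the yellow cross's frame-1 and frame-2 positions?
2.2

The yellow cross moved from (6.2, 2.1) to (8.3, 1.5), a distance of √(2.1² + 0.6²) ≈ 2.2.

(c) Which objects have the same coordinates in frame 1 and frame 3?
the orange star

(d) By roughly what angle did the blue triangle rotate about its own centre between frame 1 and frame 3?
31° counter-clockwise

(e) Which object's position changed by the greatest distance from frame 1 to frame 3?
the cyan hexagon

(moved 7.5; next 5.7)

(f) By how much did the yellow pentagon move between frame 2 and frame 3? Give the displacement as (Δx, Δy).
(-0.7, 0.1)

The yellow pentagon was at (8.5, 8.1) in frame 2 and (7.8, 8.2) in frame 3.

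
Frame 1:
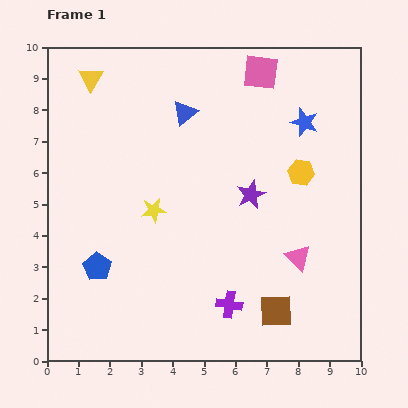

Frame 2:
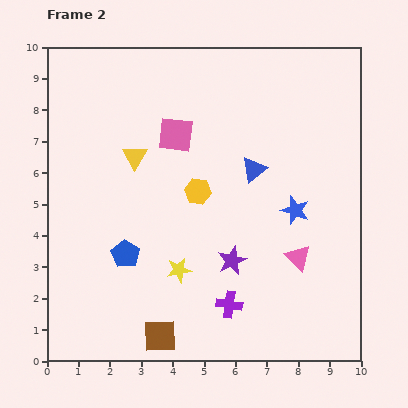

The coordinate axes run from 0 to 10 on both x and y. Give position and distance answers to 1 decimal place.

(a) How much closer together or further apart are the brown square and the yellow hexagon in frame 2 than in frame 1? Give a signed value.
+0.3

Distance in frame 1: 4.5. Distance in frame 2: 4.8.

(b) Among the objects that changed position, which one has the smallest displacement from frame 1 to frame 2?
the blue pentagon

(moved 1.0)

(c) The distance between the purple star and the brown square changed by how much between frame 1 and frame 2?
-0.5

Distance in frame 1: 3.8. Distance in frame 2: 3.3.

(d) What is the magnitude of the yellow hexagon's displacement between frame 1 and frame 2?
3.4

The yellow hexagon moved from (8.1, 6.0) to (4.8, 5.4), a distance of √(3.3² + 0.6²) ≈ 3.4.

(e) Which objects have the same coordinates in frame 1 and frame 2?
the pink triangle, the purple cross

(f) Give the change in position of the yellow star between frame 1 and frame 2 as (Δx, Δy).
(0.8, -1.9)

The yellow star was at (3.4, 4.8) in frame 1 and (4.2, 2.9) in frame 2.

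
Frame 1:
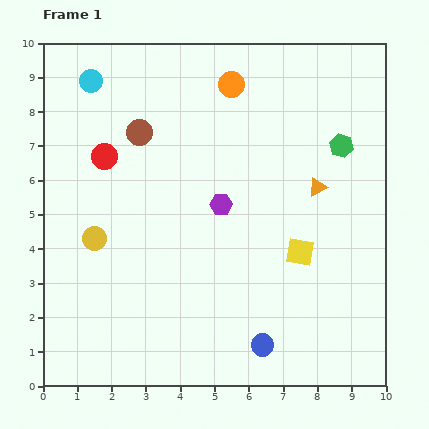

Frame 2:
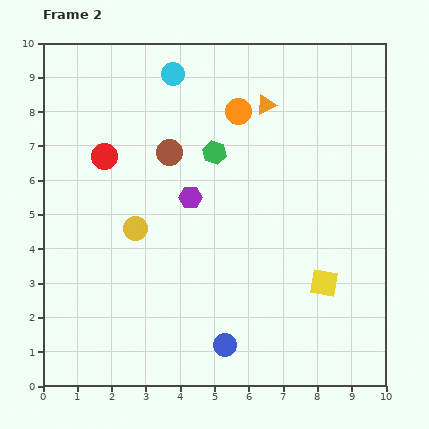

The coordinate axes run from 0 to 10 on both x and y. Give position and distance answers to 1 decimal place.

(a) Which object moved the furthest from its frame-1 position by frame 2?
the green hexagon

(moved 3.7; next 2.8)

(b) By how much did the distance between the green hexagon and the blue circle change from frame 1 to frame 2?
-0.6

Distance in frame 1: 6.2. Distance in frame 2: 5.6.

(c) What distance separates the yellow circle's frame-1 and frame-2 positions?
1.2

The yellow circle moved from (1.5, 4.3) to (2.7, 4.6), a distance of √(1.2² + 0.3²) ≈ 1.2.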